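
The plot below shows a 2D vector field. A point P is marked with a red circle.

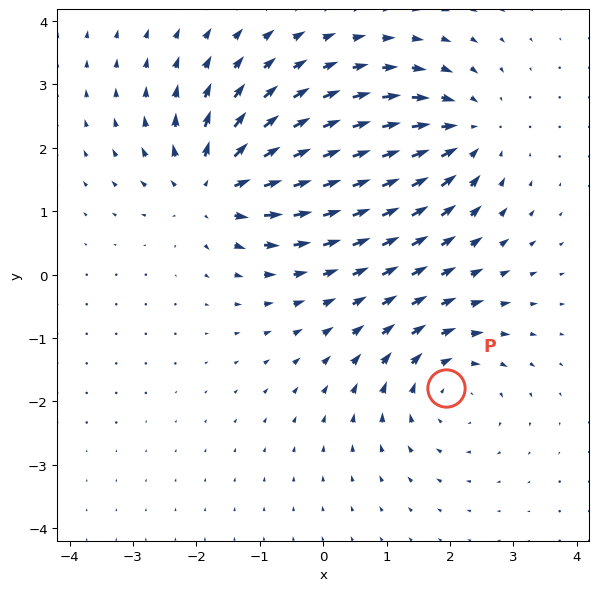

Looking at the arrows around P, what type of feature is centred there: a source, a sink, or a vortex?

At P (1.9, -1.8) the arrows circulate clockwise. Divergence ≈0, curl about -4 — near-zero divergence with nonzero curl is a vortex.

vortex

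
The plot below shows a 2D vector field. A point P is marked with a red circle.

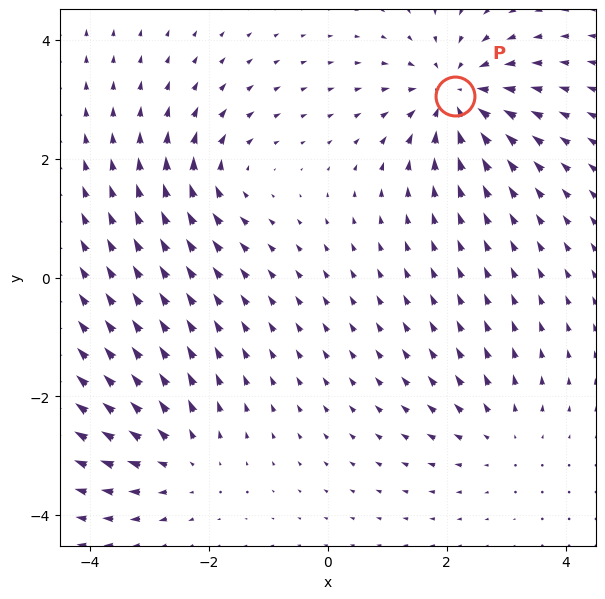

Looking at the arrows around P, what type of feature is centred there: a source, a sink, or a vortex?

sink

At P (2.1, 3.1) the arrows converge inward. Divergence about -6, curl ≈0 — negative divergence with near-zero curl is a sink.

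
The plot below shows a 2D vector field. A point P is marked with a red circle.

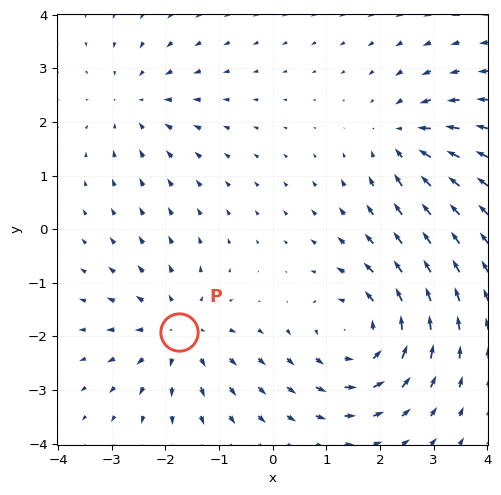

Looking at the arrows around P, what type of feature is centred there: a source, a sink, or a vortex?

source

At P (-1.7, -1.9) the arrows spread outward. Divergence about +3, curl ≈0 — positive divergence with near-zero curl is a source.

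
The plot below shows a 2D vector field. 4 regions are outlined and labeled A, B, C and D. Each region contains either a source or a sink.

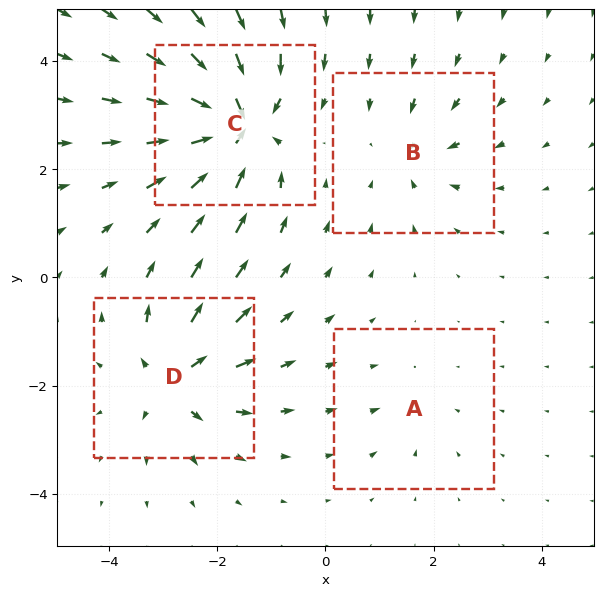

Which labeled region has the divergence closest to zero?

A

Divergence at each region's feature centre — A: about -2, B: about -4, C: about -9, D: about +6. Region A is closest to zero.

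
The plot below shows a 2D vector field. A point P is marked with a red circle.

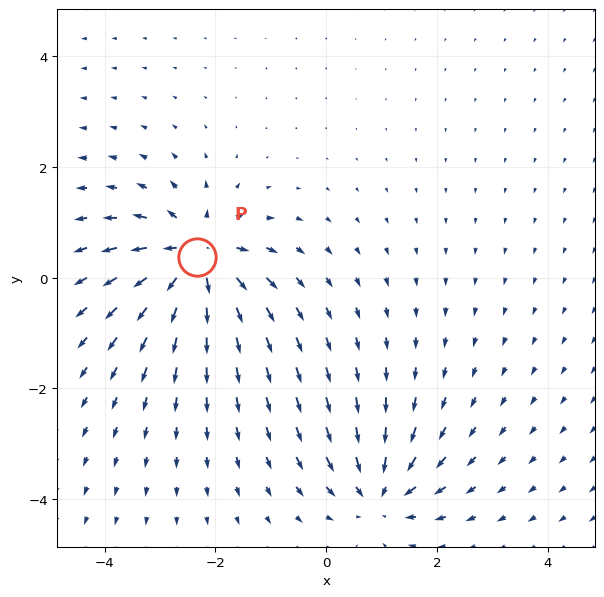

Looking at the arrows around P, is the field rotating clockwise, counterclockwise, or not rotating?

not rotating

Near P at (-2.3, 0.4) the arrows show no circulation. The curl there is ≈0.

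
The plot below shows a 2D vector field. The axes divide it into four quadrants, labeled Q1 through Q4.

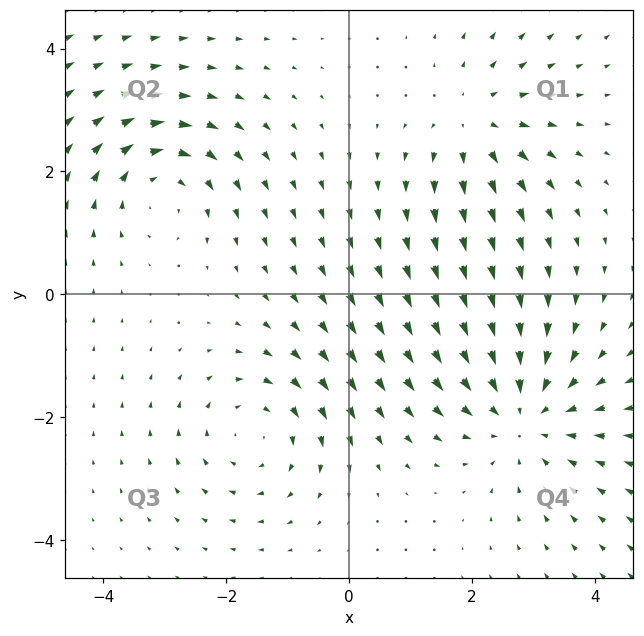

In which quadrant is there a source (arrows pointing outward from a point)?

Q1

The source sits at approximately (2.0, 2.8), which lies in quadrant Q1. The divergence there is about +3, positive as expected for a source.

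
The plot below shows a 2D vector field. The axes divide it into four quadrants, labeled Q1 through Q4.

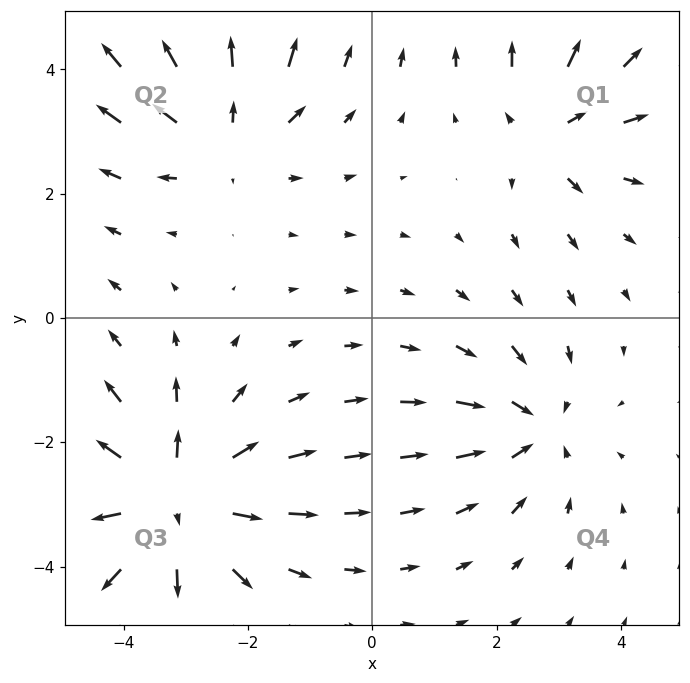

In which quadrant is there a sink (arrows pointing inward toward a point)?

The sink sits at approximately (2.6, -1.8), which lies in quadrant Q4. The divergence there is about -3, negative as expected for a sink.

Q4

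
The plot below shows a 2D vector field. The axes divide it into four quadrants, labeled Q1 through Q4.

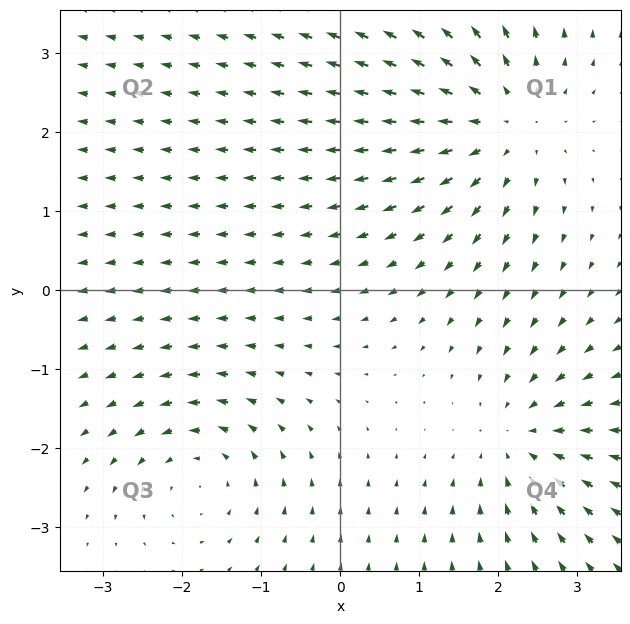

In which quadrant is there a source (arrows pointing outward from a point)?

The source sits at approximately (2.0, 2.1), which lies in quadrant Q1. The divergence there is about +4, positive as expected for a source.

Q1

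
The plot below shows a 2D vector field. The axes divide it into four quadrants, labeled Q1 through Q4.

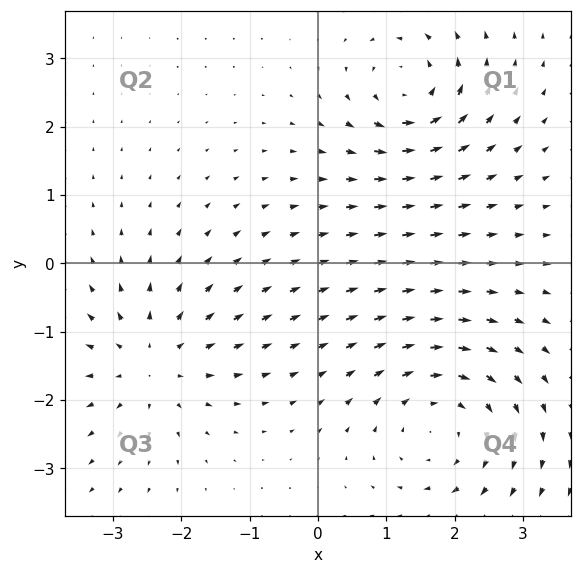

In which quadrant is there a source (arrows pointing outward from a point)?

The source sits at approximately (-2.4, -1.4), which lies in quadrant Q3. The divergence there is about +3, positive as expected for a source.

Q3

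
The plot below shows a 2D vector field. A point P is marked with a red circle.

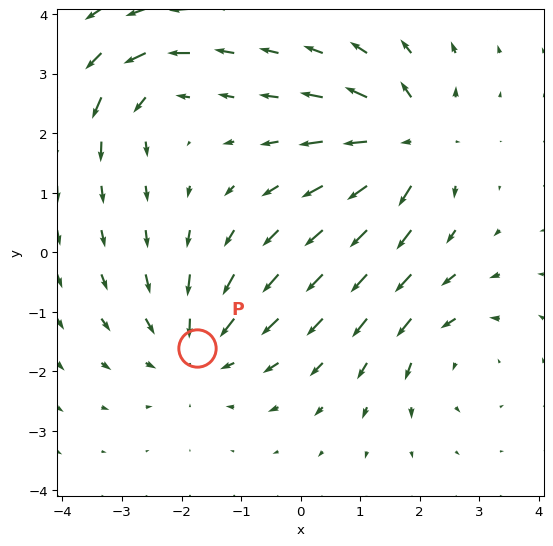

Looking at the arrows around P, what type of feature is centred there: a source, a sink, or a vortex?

sink

At P (-1.7, -1.6) the arrows converge inward. Divergence about -4, curl ≈0 — negative divergence with near-zero curl is a sink.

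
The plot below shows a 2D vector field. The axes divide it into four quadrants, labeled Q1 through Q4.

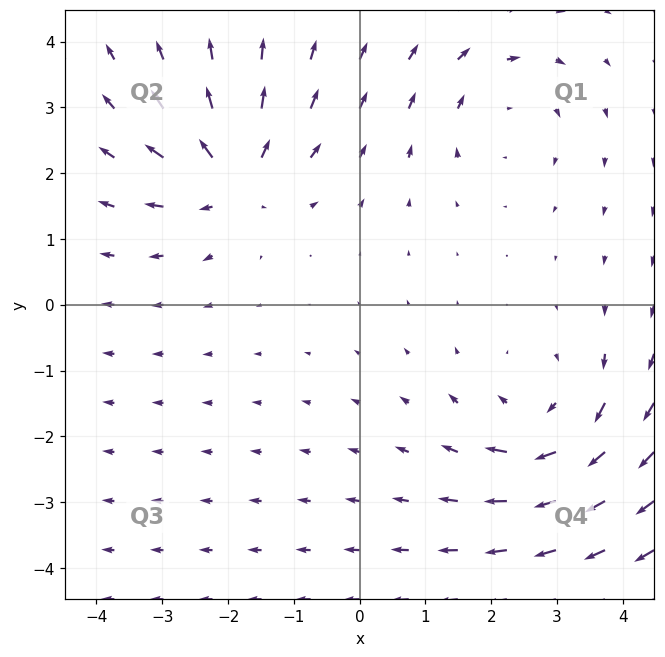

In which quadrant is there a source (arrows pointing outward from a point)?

The source sits at approximately (-1.9, 1.9), which lies in quadrant Q2. The divergence there is about +5, positive as expected for a source.

Q2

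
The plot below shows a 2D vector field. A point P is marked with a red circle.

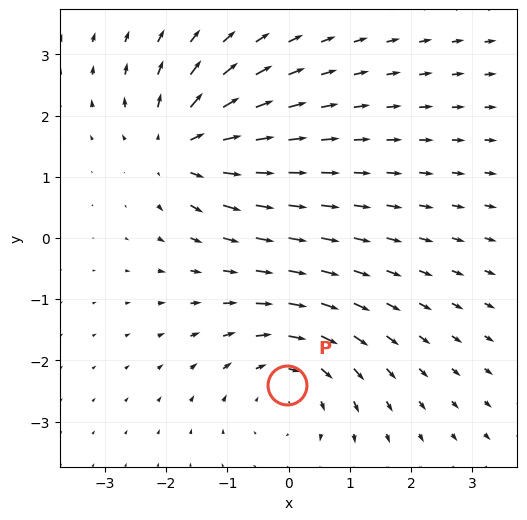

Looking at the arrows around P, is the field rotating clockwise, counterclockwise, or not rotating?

clockwise

Near P at (-0.0, -2.4) the arrows circulate clockwise. The curl (z-component) there is about -3; negative curl means clockwise rotation.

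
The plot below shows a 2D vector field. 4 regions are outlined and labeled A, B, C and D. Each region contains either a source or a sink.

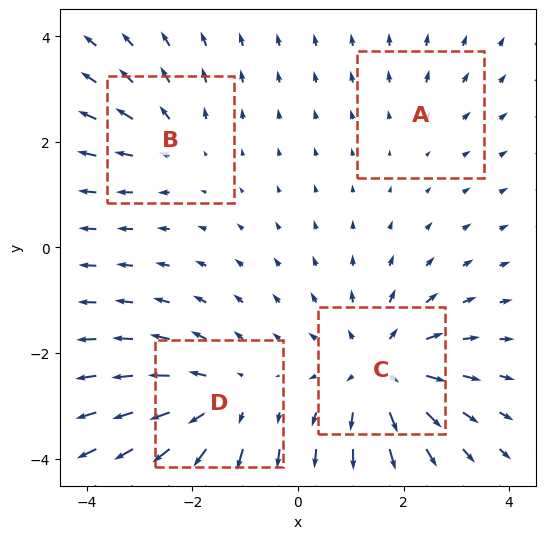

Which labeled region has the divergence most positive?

C

Divergence at each region's feature centre — A: about +2, B: about +3, C: about +6, D: about +5. Region C is most positive.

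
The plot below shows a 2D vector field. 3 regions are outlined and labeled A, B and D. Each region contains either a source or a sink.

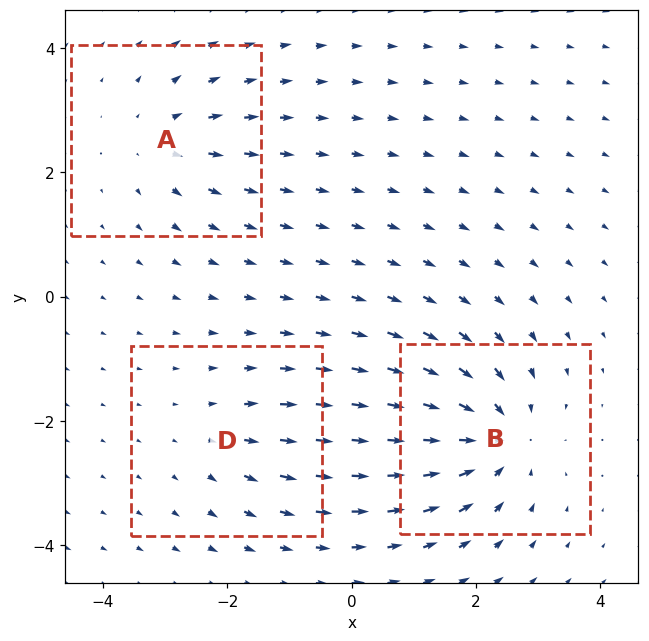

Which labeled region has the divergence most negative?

Divergence at each region's feature centre — A: about +3, B: about -5, D: about +2. Region B is most negative.

B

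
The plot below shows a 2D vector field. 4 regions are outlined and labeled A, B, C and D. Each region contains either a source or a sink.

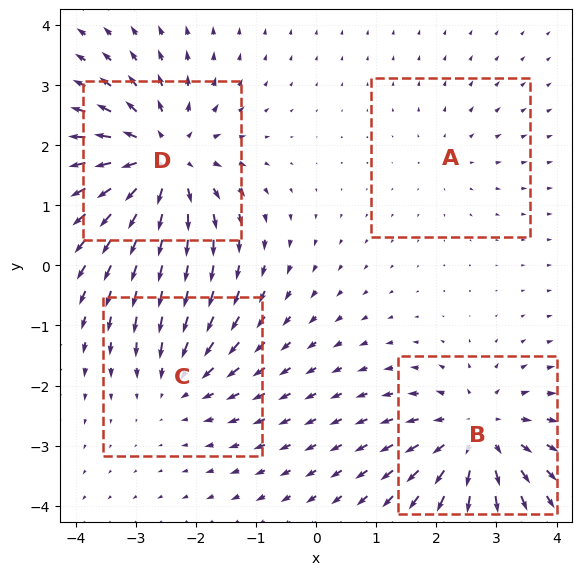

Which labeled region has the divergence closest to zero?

Divergence at each region's feature centre — A: about +2, B: about +5, C: about -3, D: about +7. Region A is closest to zero.

A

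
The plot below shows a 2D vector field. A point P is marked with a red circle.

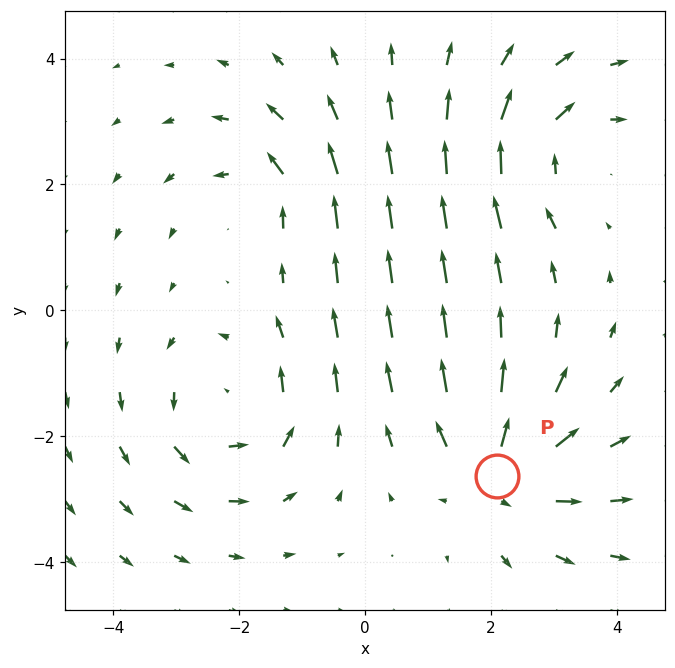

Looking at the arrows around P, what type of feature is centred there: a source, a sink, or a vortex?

At P (2.1, -2.6) the arrows spread outward. Divergence about +5, curl ≈0 — positive divergence with near-zero curl is a source.

source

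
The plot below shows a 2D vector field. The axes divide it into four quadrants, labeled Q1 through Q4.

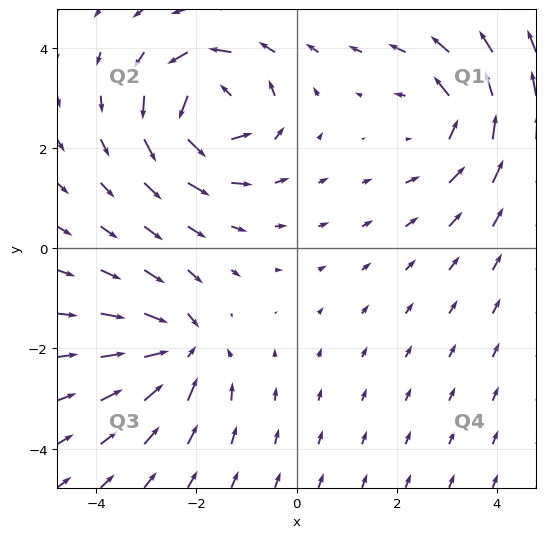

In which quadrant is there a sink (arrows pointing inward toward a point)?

The sink sits at approximately (-2.3, -2.0), which lies in quadrant Q3. The divergence there is about -4, negative as expected for a sink.

Q3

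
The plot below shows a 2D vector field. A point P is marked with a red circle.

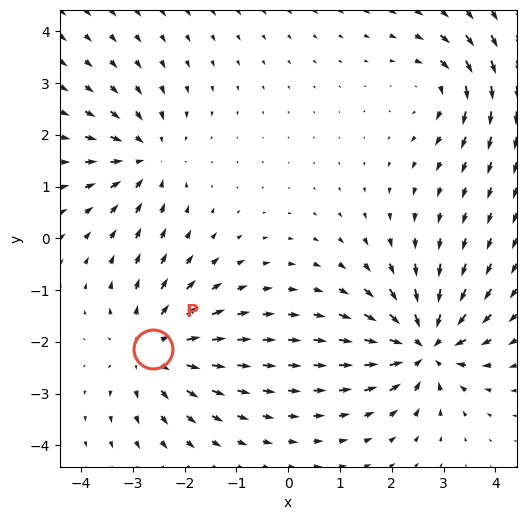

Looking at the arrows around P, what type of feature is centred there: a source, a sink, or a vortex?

At P (-2.6, -2.1) the arrows spread outward. Divergence about +4, curl ≈0 — positive divergence with near-zero curl is a source.

source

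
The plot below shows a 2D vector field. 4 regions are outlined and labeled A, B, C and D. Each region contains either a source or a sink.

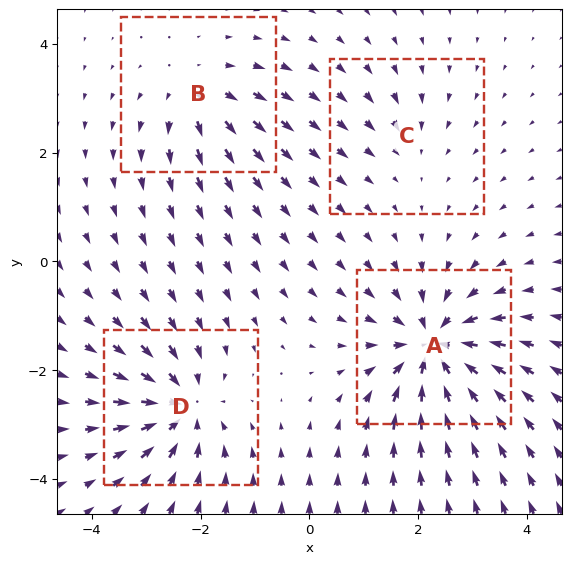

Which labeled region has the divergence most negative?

A

Divergence at each region's feature centre — A: about -8, B: about +4, C: about -2, D: about -6. Region A is most negative.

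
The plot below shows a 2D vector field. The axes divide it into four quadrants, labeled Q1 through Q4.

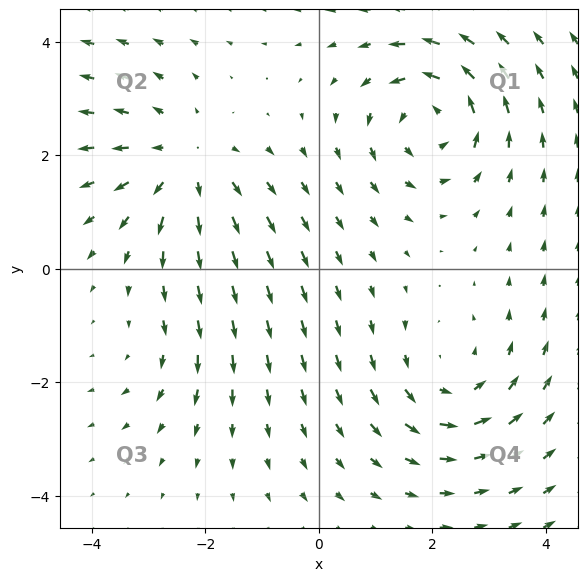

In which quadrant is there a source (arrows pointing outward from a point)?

The source sits at approximately (-2.4, 1.9), which lies in quadrant Q2. The divergence there is about +4, positive as expected for a source.

Q2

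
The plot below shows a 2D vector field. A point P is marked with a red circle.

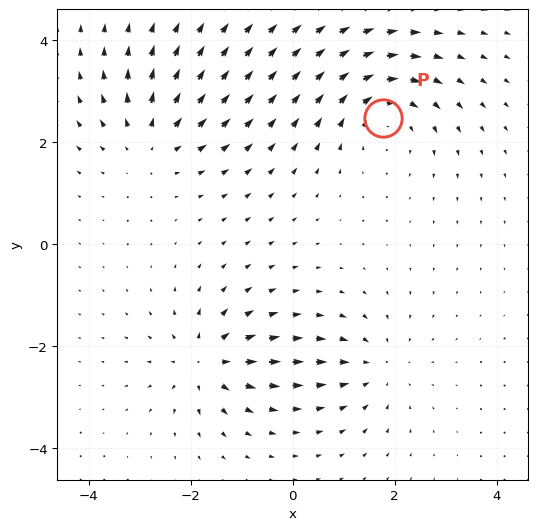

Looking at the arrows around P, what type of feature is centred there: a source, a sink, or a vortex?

vortex

At P (1.8, 2.5) the arrows circulate clockwise. Divergence ≈0, curl about -4 — near-zero divergence with nonzero curl is a vortex.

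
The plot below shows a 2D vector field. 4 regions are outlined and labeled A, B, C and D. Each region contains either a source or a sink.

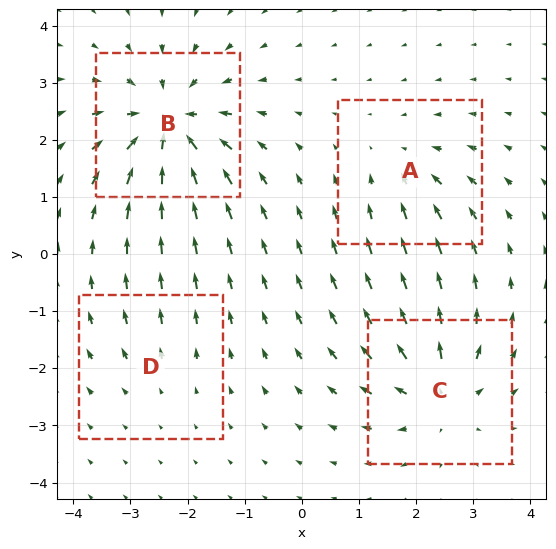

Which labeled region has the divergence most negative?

B

Divergence at each region's feature centre — A: about -3, B: about -8, C: about +6, D: about +2. Region B is most negative.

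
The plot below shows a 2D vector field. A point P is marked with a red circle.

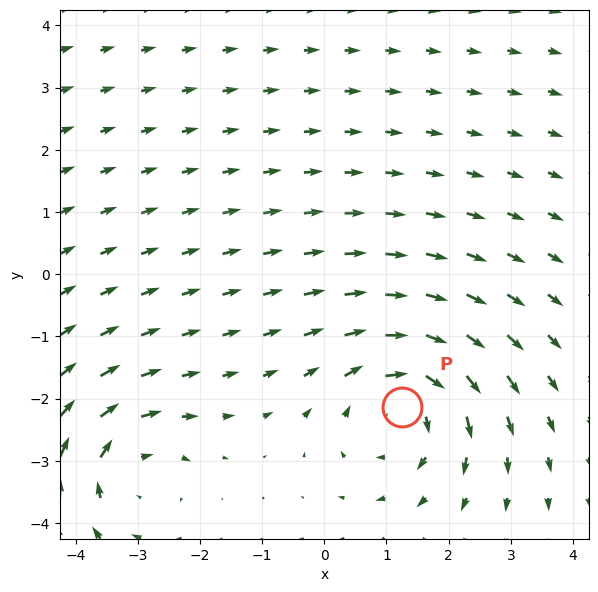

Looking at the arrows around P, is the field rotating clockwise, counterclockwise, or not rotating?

Near P at (1.3, -2.1) the arrows circulate clockwise. The curl (z-component) there is about -4; negative curl means clockwise rotation.

clockwise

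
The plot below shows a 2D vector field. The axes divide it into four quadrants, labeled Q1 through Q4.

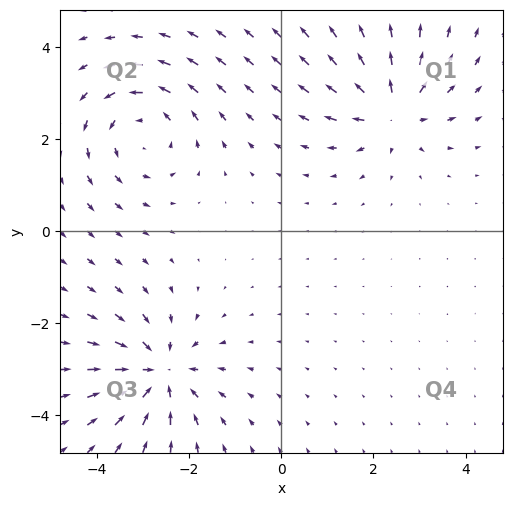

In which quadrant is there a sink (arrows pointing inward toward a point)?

Q3

The sink sits at approximately (-2.6, -3.1), which lies in quadrant Q3. The divergence there is about -5, negative as expected for a sink.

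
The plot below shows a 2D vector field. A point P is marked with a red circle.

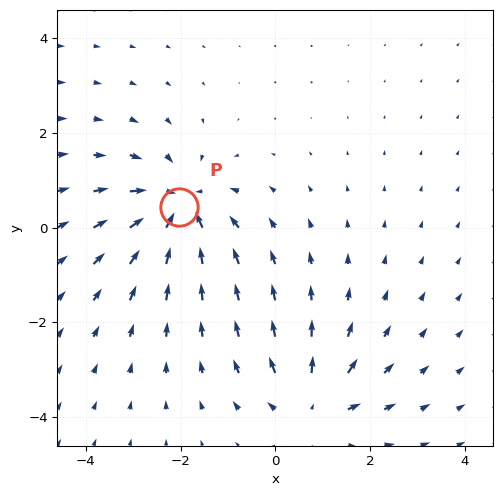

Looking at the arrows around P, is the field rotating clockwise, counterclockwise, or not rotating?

not rotating

Near P at (-2.0, 0.4) the arrows show no circulation. The curl there is ≈0.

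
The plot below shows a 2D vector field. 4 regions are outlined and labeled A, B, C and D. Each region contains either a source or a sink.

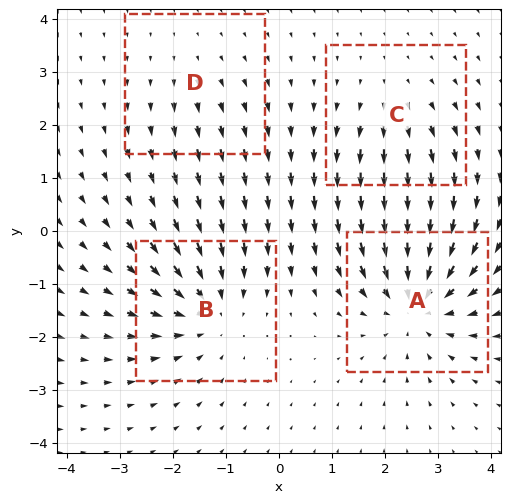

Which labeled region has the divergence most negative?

Divergence at each region's feature centre — A: about -6, B: about -5, C: about +3, D: about +2. Region A is most negative.

A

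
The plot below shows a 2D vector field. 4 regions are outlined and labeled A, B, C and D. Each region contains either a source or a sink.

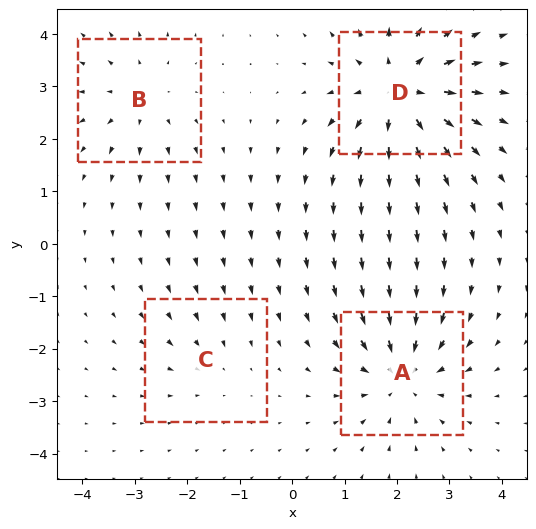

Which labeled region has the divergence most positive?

Divergence at each region's feature centre — A: about -5, B: about +3, C: about -2, D: about +6. Region D is most positive.

D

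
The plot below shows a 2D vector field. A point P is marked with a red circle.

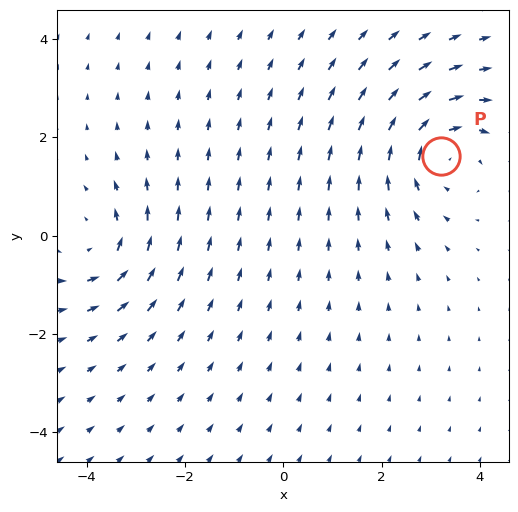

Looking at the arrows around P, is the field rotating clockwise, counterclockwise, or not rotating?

clockwise

Near P at (3.2, 1.6) the arrows circulate clockwise. The curl (z-component) there is about -4; negative curl means clockwise rotation.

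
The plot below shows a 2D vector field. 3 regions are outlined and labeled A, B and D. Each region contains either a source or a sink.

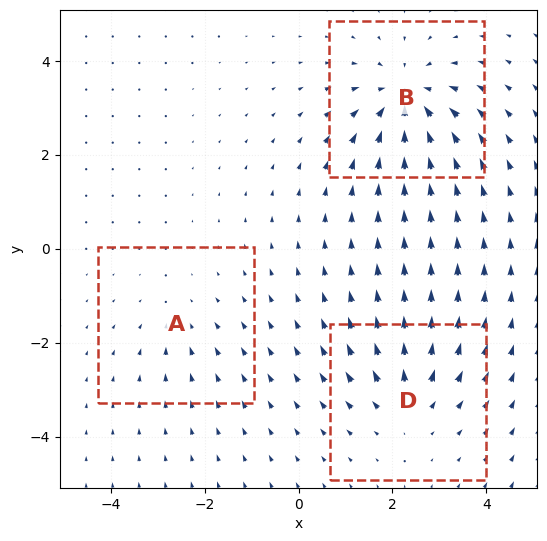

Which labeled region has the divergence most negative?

B

Divergence at each region's feature centre — A: about -2, B: about -5, D: about +3. Region B is most negative.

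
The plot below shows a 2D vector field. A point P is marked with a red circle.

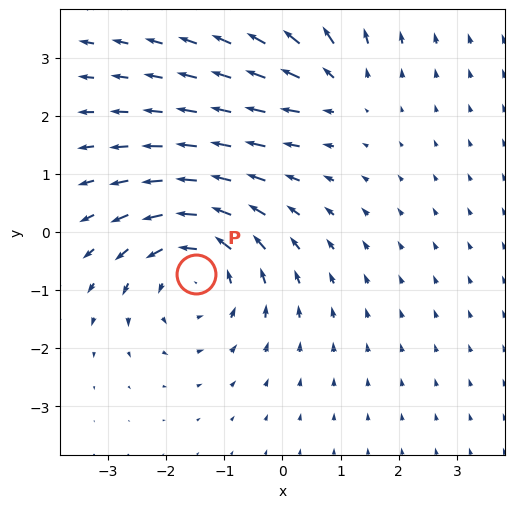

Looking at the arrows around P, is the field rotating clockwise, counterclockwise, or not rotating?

Near P at (-1.5, -0.7) the arrows circulate counterclockwise. The curl (z-component) there is about +4; positive curl means counterclockwise rotation.

counterclockwise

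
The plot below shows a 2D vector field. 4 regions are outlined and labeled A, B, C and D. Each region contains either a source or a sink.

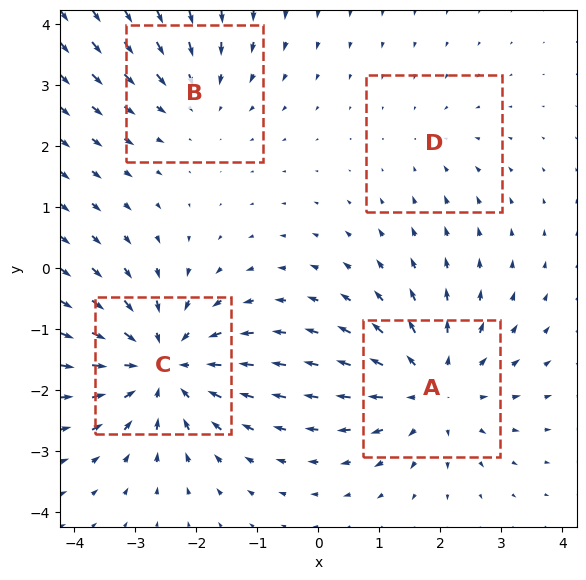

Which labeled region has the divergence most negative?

C

Divergence at each region's feature centre — A: about +5, B: about -3, C: about -6, D: about -2. Region C is most negative.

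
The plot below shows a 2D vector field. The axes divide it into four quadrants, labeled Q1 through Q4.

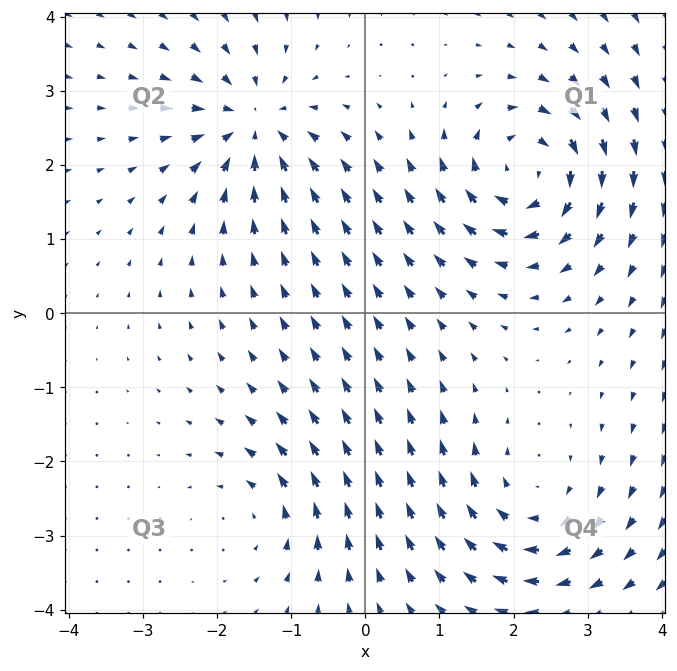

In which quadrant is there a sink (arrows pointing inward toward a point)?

Q2

The sink sits at approximately (-1.5, 2.5), which lies in quadrant Q2. The divergence there is about -6, negative as expected for a sink.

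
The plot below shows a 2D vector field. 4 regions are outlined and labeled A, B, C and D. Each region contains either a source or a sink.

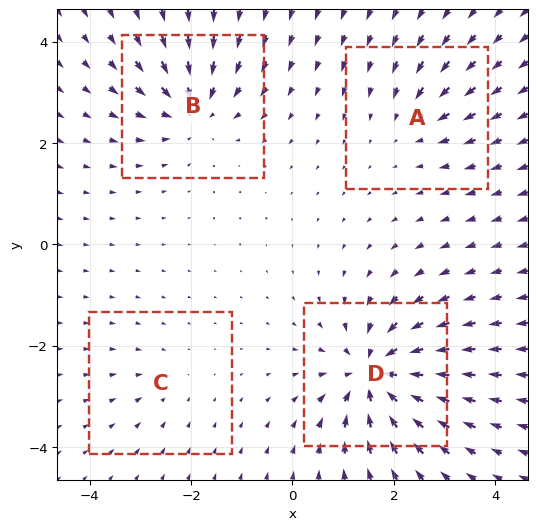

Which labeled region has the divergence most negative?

D

Divergence at each region's feature centre — A: about -4, B: about -6, C: about -2, D: about -9. Region D is most negative.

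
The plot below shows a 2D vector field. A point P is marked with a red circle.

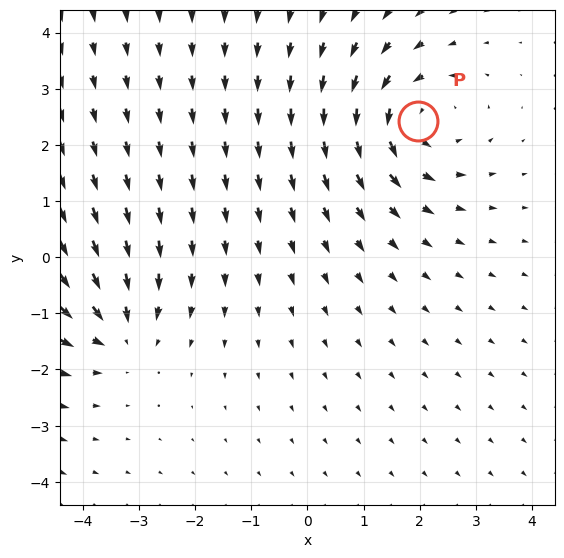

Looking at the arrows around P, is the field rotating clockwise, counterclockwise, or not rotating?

counterclockwise

Near P at (2.0, 2.4) the arrows circulate counterclockwise. The curl (z-component) there is about +4; positive curl means counterclockwise rotation.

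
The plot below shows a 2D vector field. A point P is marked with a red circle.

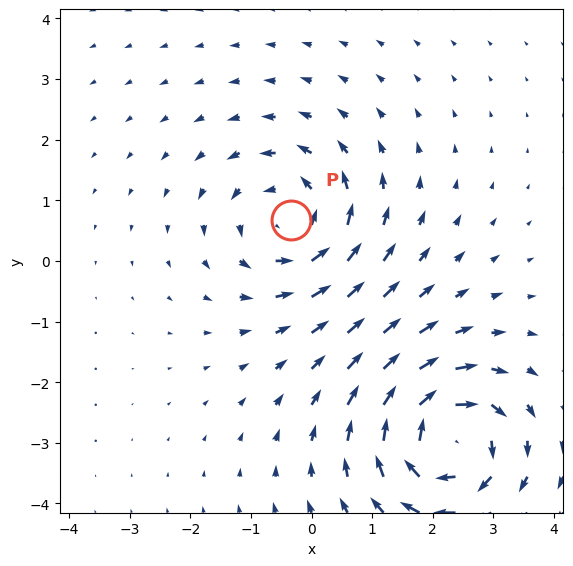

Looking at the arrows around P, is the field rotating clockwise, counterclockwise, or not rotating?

counterclockwise

Near P at (-0.3, 0.7) the arrows circulate counterclockwise. The curl (z-component) there is about +3; positive curl means counterclockwise rotation.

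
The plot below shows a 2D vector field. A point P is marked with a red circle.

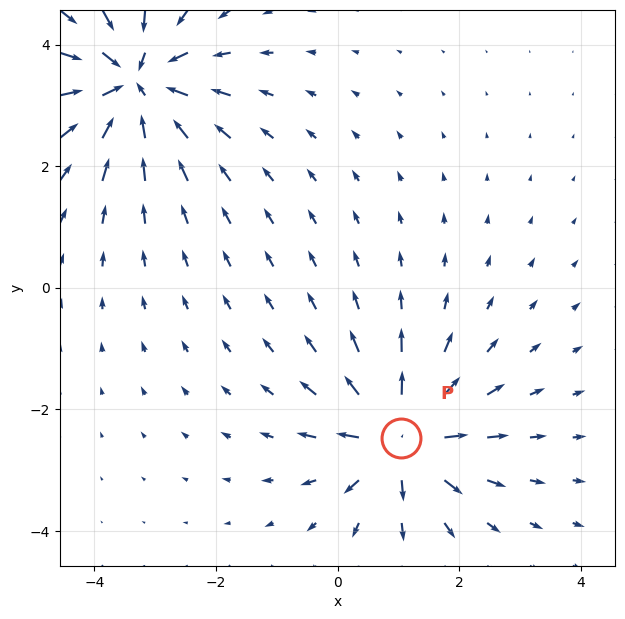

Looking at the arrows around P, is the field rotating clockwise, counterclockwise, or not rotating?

Near P at (1.0, -2.5) the arrows show no circulation. The curl there is ≈0.

not rotating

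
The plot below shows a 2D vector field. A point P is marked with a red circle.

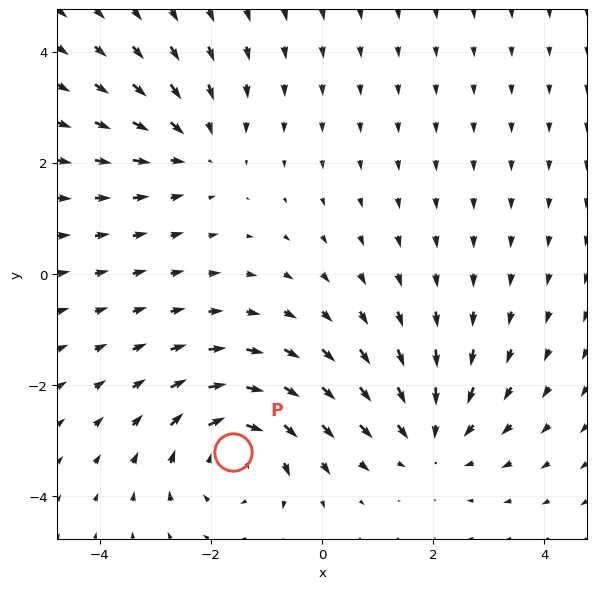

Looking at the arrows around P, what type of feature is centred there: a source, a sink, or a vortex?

At P (-1.6, -3.2) the arrows circulate clockwise. Divergence ≈0, curl about -5 — near-zero divergence with nonzero curl is a vortex.

vortex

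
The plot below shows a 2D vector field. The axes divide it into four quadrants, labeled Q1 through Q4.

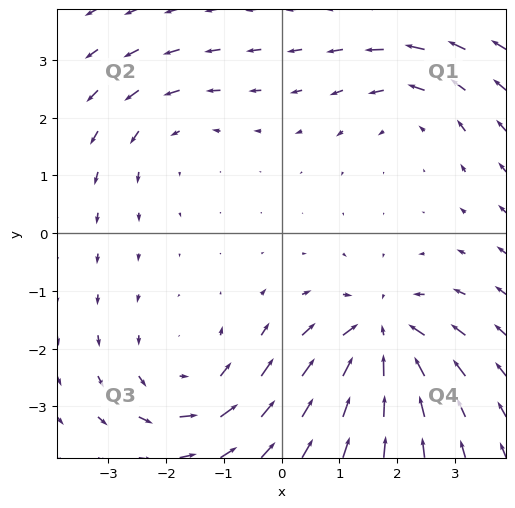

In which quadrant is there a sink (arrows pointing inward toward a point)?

The sink sits at approximately (1.7, -1.8), which lies in quadrant Q4. The divergence there is about -6, negative as expected for a sink.

Q4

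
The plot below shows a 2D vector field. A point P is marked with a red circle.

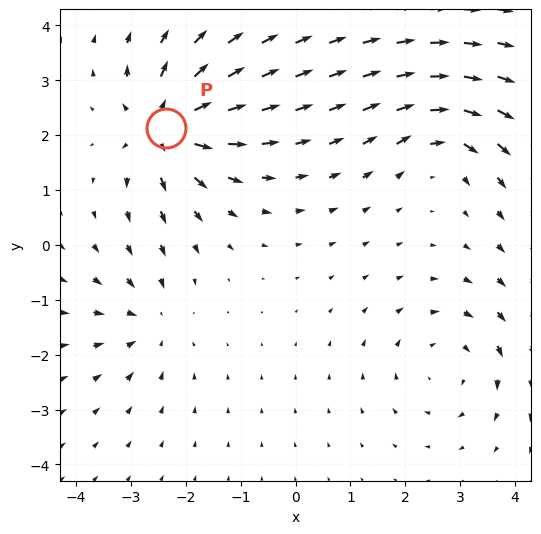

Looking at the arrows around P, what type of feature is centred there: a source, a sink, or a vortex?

At P (-2.4, 2.1) the arrows spread outward. Divergence about +7, curl ≈0 — positive divergence with near-zero curl is a source.

source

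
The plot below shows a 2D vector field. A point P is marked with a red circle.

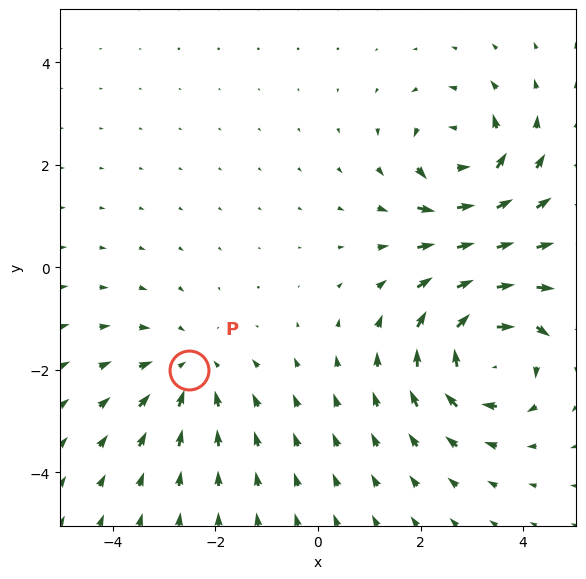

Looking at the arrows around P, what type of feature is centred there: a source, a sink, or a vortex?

At P (-2.5, -2.0) the arrows converge inward. Divergence about -3, curl ≈0 — negative divergence with near-zero curl is a sink.

sink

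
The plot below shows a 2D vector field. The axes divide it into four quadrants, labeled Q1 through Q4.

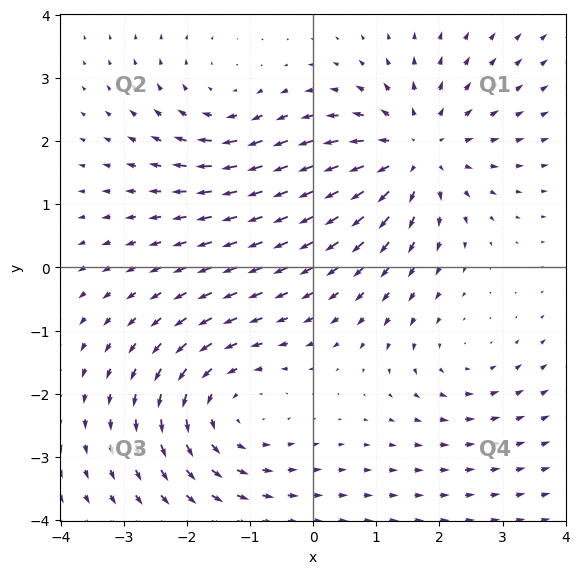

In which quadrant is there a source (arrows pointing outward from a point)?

The source sits at approximately (1.6, 1.8), which lies in quadrant Q1. The divergence there is about +5, positive as expected for a source.

Q1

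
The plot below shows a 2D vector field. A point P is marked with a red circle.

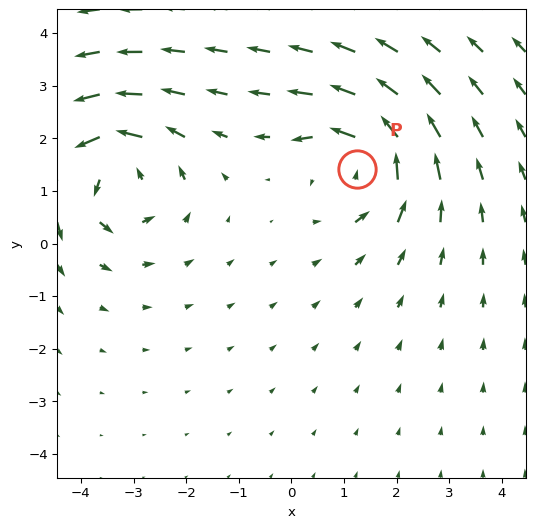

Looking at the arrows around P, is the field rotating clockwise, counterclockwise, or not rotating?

counterclockwise

Near P at (1.2, 1.4) the arrows circulate counterclockwise. The curl (z-component) there is about +4; positive curl means counterclockwise rotation.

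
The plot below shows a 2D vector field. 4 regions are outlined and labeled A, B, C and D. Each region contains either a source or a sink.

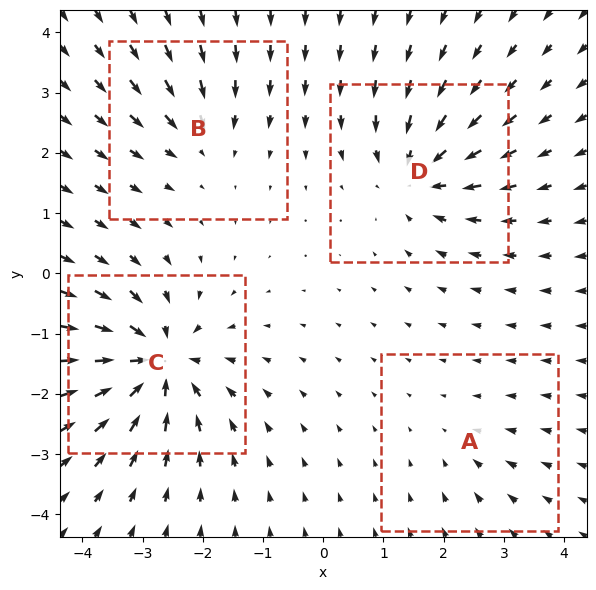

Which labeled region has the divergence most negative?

Divergence at each region's feature centre — A: about -2, B: about -4, C: about -9, D: about -6. Region C is most negative.

C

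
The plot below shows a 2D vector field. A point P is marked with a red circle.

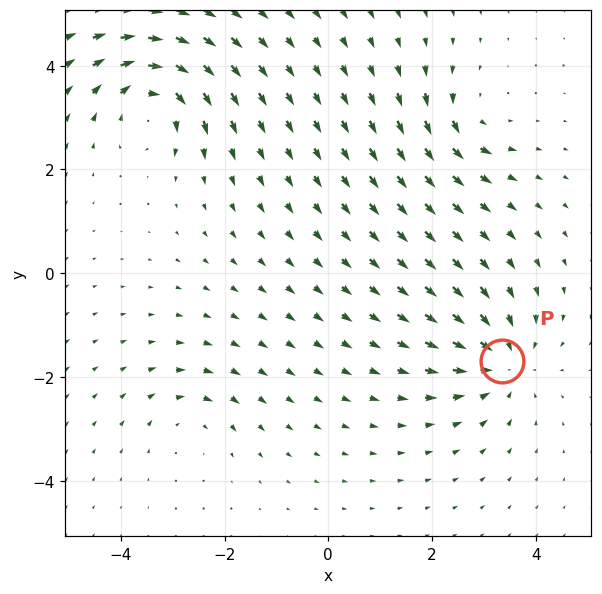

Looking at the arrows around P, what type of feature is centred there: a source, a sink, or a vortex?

At P (3.4, -1.7) the arrows converge inward. Divergence about -5, curl ≈0 — negative divergence with near-zero curl is a sink.

sink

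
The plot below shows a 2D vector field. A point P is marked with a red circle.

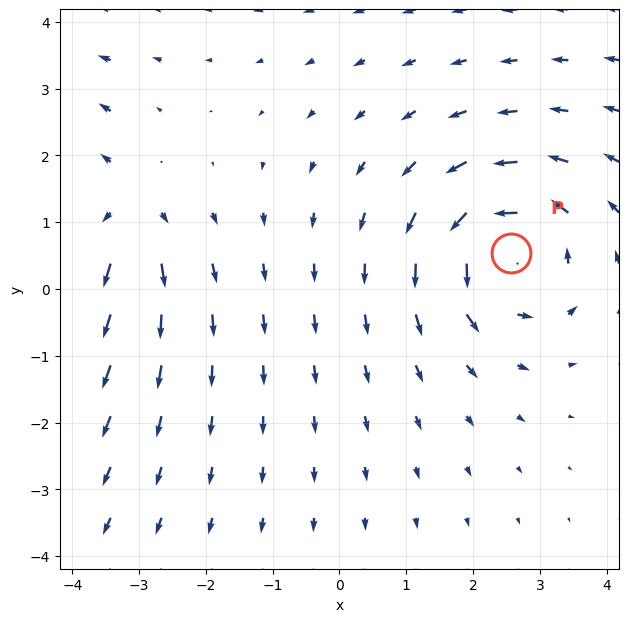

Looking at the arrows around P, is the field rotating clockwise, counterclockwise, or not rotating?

Near P at (2.6, 0.5) the arrows circulate counterclockwise. The curl (z-component) there is about +3; positive curl means counterclockwise rotation.

counterclockwise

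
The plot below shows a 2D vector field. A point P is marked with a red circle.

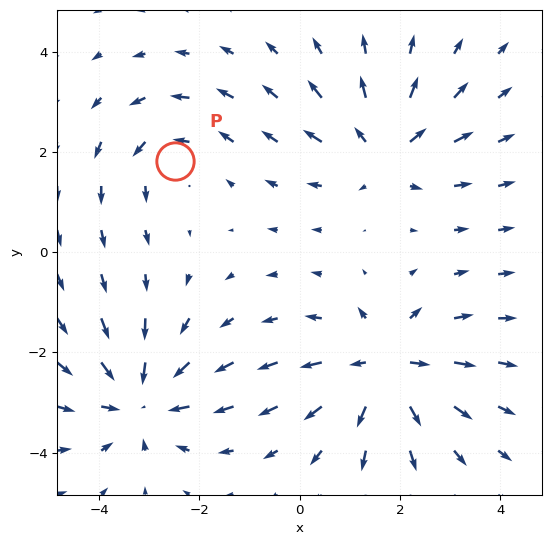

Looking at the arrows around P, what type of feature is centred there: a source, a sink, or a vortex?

vortex

At P (-2.5, 1.8) the arrows circulate counterclockwise. Divergence ≈0, curl about +3 — near-zero divergence with nonzero curl is a vortex.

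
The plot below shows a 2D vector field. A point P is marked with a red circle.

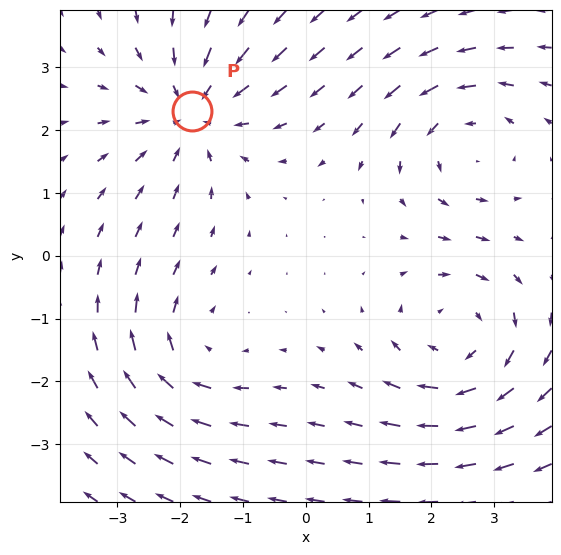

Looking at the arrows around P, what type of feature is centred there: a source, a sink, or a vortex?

sink

At P (-1.8, 2.3) the arrows converge inward. Divergence about -4, curl ≈0 — negative divergence with near-zero curl is a sink.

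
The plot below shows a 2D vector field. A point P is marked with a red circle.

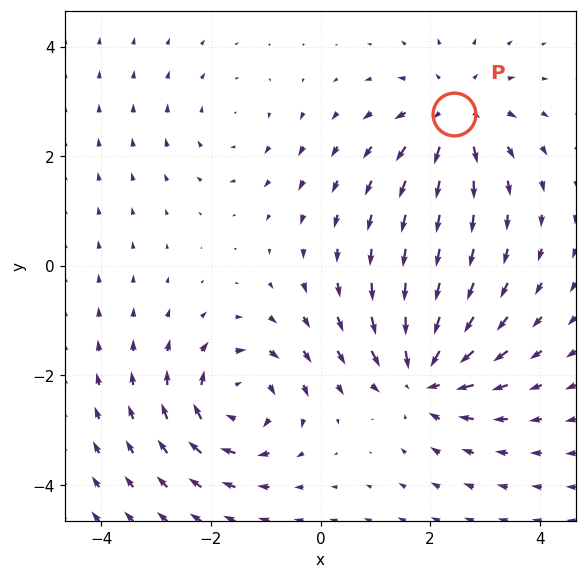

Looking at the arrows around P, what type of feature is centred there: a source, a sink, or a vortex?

source

At P (2.4, 2.8) the arrows spread outward. Divergence about +4, curl ≈0 — positive divergence with near-zero curl is a source.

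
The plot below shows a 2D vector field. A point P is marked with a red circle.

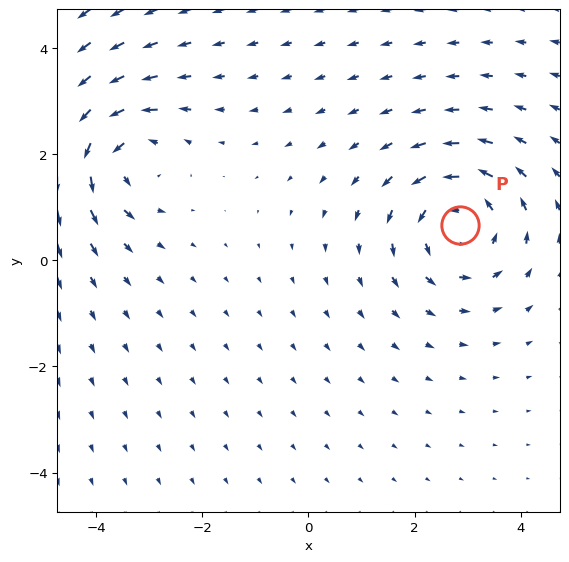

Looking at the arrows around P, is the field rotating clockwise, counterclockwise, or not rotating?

Near P at (2.9, 0.7) the arrows circulate counterclockwise. The curl (z-component) there is about +3; positive curl means counterclockwise rotation.

counterclockwise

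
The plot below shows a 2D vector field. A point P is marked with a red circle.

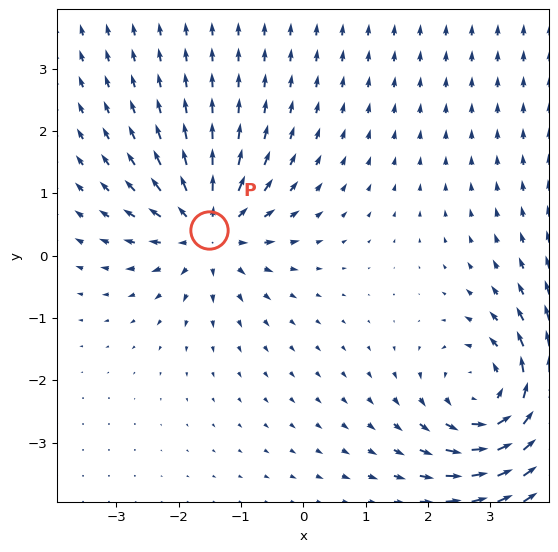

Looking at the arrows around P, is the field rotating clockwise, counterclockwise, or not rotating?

Near P at (-1.5, 0.4) the arrows show no circulation. The curl there is ≈0.

not rotating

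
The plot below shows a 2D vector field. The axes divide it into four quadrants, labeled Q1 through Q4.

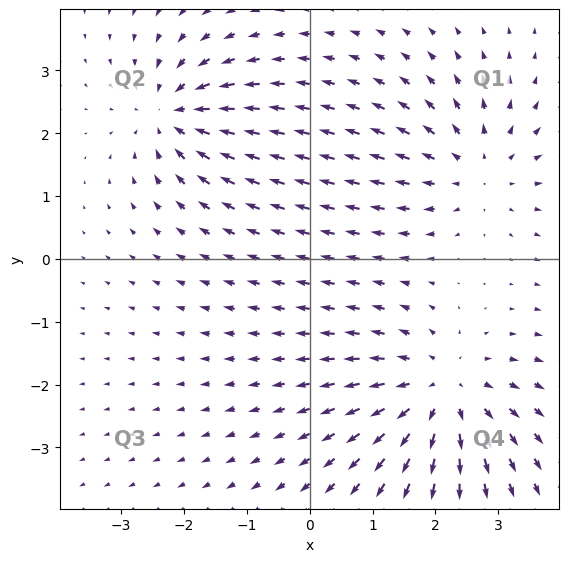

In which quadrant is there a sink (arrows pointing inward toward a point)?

Q2

The sink sits at approximately (-2.2, 2.3), which lies in quadrant Q2. The divergence there is about -5, negative as expected for a sink.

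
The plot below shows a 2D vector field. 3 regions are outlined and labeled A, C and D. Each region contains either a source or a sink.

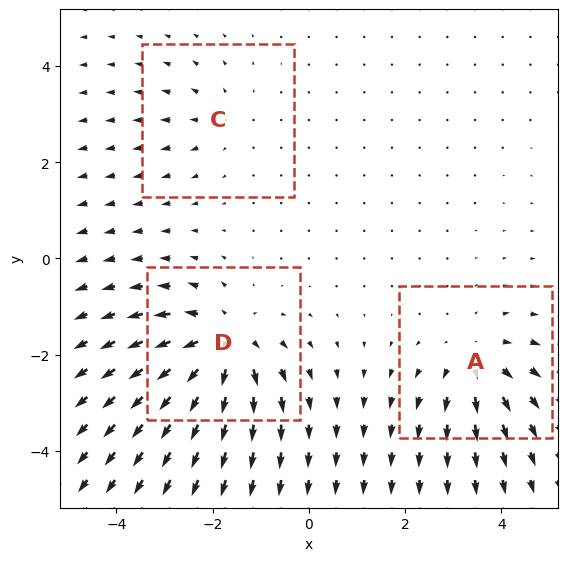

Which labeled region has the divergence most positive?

Divergence at each region's feature centre — A: about +3, C: about +2, D: about +5. Region D is most positive.

D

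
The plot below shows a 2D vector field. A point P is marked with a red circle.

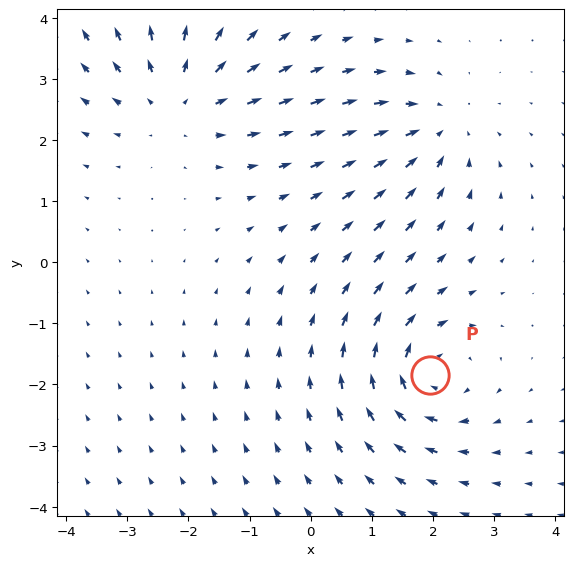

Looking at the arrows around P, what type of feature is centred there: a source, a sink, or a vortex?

vortex

At P (2.0, -1.8) the arrows circulate clockwise. Divergence ≈0, curl about -4 — near-zero divergence with nonzero curl is a vortex.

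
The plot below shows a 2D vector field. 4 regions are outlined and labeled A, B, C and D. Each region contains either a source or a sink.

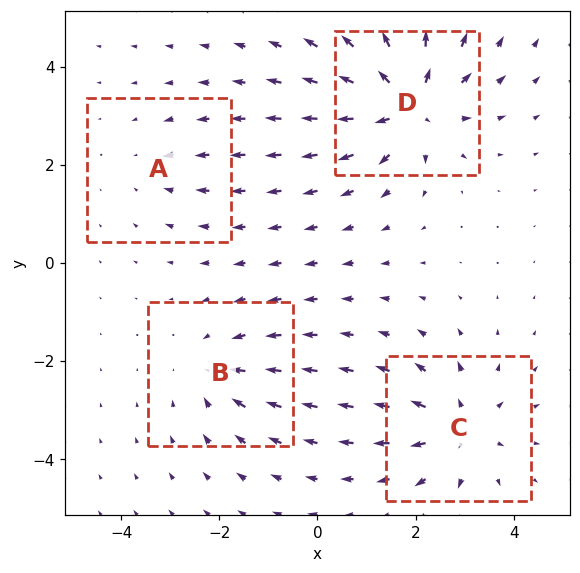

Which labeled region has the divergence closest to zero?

Divergence at each region's feature centre — A: about -2, B: about -4, C: about +5, D: about +7. Region A is closest to zero.

A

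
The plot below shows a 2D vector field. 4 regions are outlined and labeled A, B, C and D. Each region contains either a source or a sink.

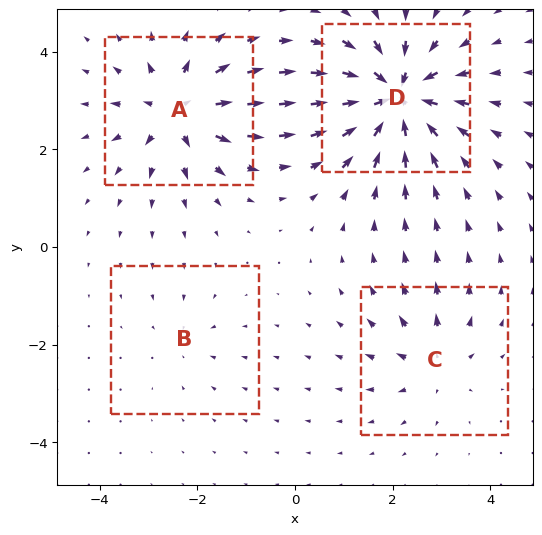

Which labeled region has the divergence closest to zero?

B

Divergence at each region's feature centre — A: about +6, B: about -2, C: about +4, D: about -9. Region B is closest to zero.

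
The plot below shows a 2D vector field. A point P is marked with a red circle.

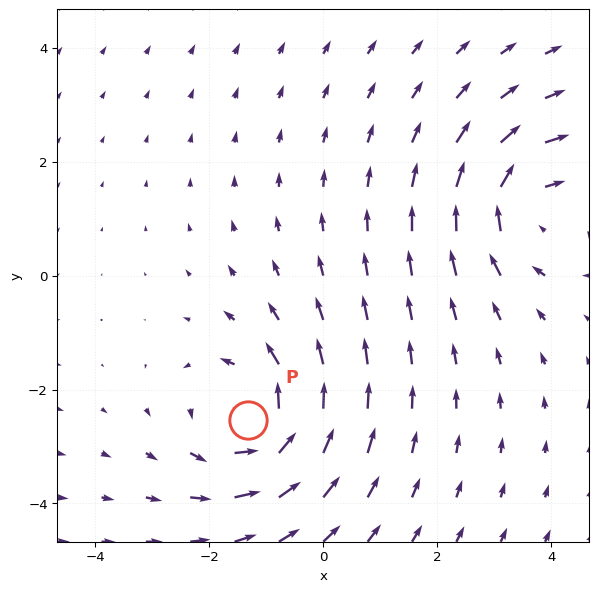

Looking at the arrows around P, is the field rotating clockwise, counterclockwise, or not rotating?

Near P at (-1.3, -2.5) the arrows circulate counterclockwise. The curl (z-component) there is about +3; positive curl means counterclockwise rotation.

counterclockwise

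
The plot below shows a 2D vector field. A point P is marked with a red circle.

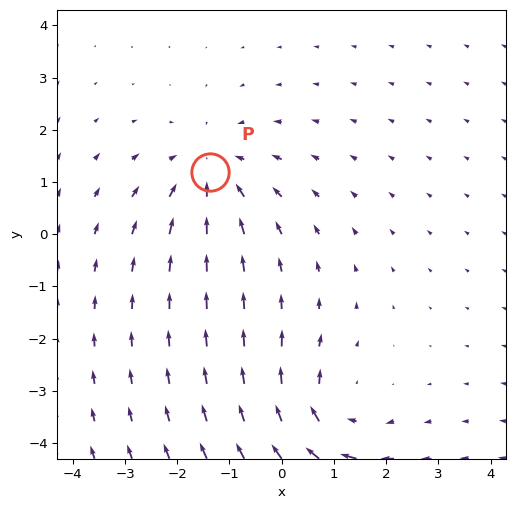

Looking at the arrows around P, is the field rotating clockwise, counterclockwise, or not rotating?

Near P at (-1.4, 1.2) the arrows show no circulation. The curl there is ≈0.

not rotating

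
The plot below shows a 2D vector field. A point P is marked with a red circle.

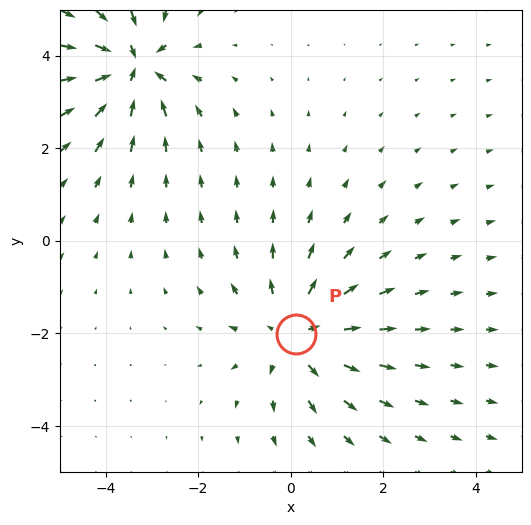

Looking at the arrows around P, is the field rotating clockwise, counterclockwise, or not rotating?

not rotating

Near P at (0.1, -2.0) the arrows show no circulation. The curl there is ≈0.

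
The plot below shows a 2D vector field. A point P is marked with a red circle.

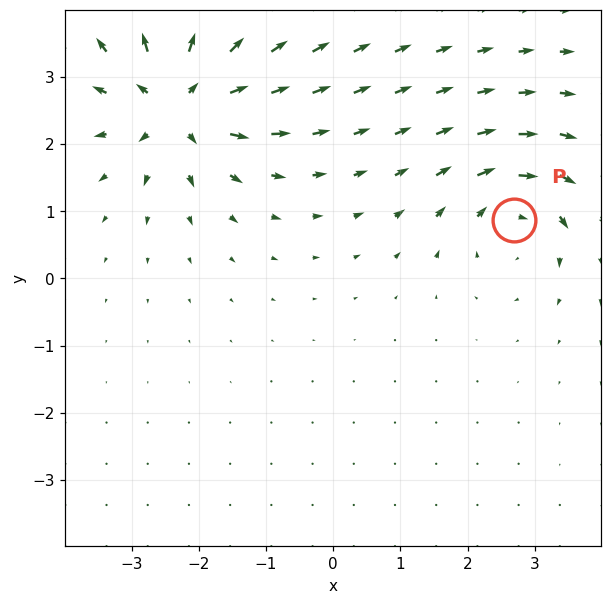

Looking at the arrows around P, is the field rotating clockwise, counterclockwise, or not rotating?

Near P at (2.7, 0.9) the arrows circulate clockwise. The curl (z-component) there is about -4; negative curl means clockwise rotation.

clockwise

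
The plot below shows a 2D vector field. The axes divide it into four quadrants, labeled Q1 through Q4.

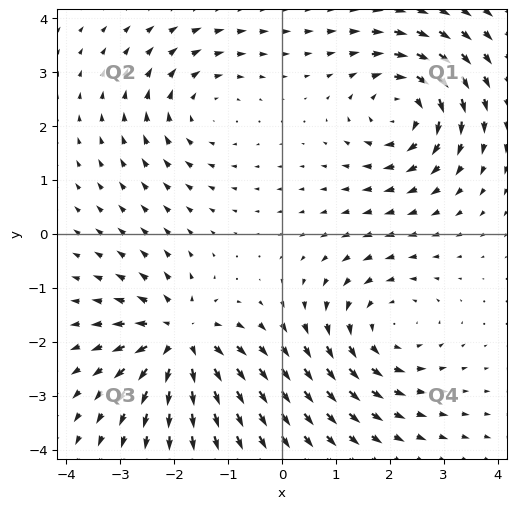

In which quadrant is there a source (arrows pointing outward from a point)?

Q3

The source sits at approximately (-1.9, -1.9), which lies in quadrant Q3. The divergence there is about +6, positive as expected for a source.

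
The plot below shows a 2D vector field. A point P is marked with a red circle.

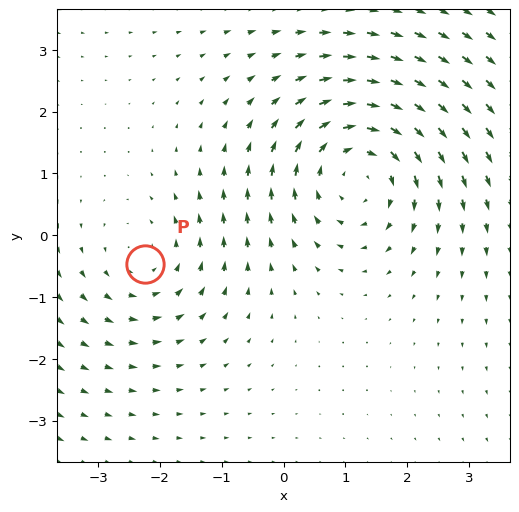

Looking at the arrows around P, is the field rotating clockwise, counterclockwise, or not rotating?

counterclockwise

Near P at (-2.2, -0.5) the arrows circulate counterclockwise. The curl (z-component) there is about +2; positive curl means counterclockwise rotation.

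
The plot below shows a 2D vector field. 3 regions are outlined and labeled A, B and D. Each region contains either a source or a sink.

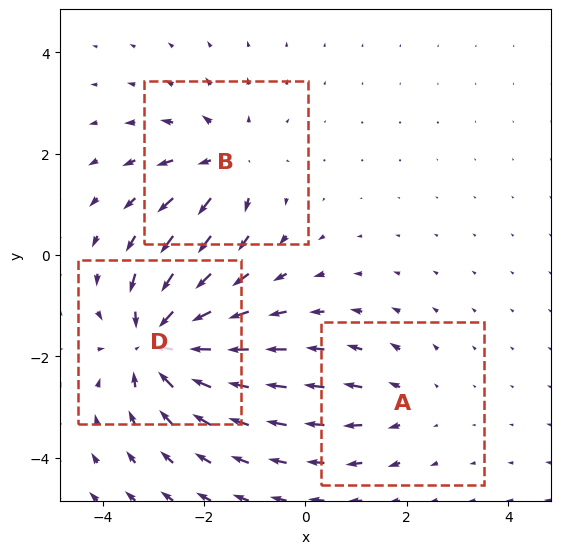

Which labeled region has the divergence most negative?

D

Divergence at each region's feature centre — A: about +2, B: about +3, D: about -6. Region D is most negative.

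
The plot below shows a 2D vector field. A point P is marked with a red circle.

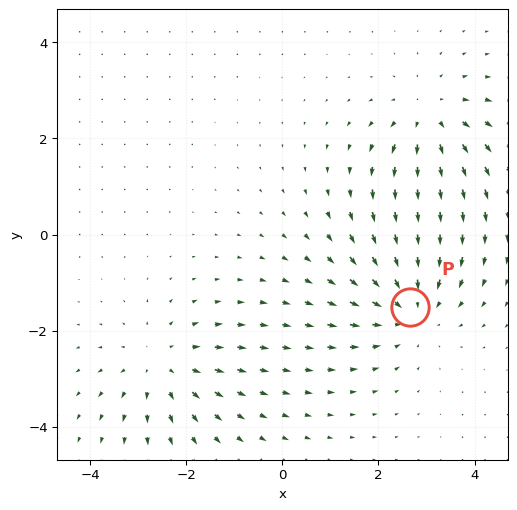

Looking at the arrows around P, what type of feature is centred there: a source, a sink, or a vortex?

sink

At P (2.7, -1.5) the arrows converge inward. Divergence about -4, curl ≈0 — negative divergence with near-zero curl is a sink.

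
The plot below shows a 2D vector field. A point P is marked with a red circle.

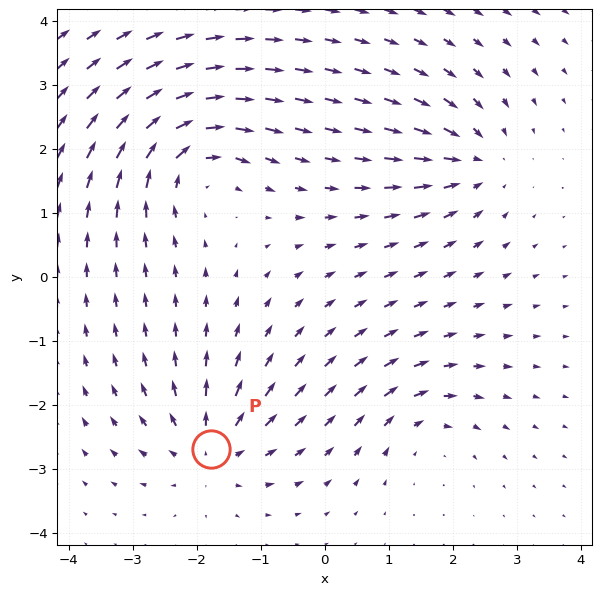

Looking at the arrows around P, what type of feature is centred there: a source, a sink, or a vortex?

source

At P (-1.8, -2.7) the arrows spread outward. Divergence about +5, curl ≈0 — positive divergence with near-zero curl is a source.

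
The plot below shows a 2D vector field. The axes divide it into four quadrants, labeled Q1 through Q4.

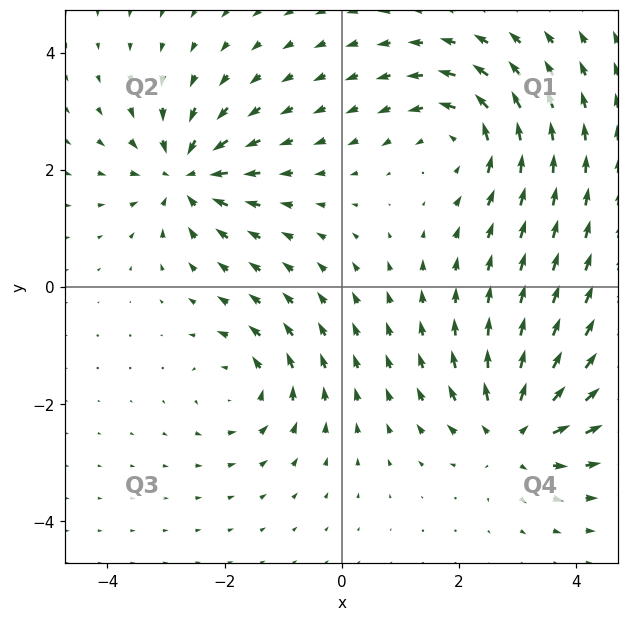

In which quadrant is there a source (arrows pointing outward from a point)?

The source sits at approximately (2.9, -2.5), which lies in quadrant Q4. The divergence there is about +6, positive as expected for a source.

Q4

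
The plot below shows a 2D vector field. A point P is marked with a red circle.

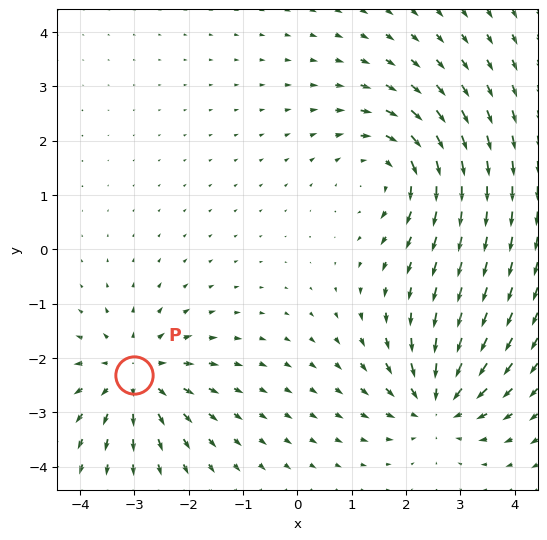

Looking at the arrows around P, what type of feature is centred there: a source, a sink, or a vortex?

At P (-3.0, -2.3) the arrows spread outward. Divergence about +5, curl ≈0 — positive divergence with near-zero curl is a source.

source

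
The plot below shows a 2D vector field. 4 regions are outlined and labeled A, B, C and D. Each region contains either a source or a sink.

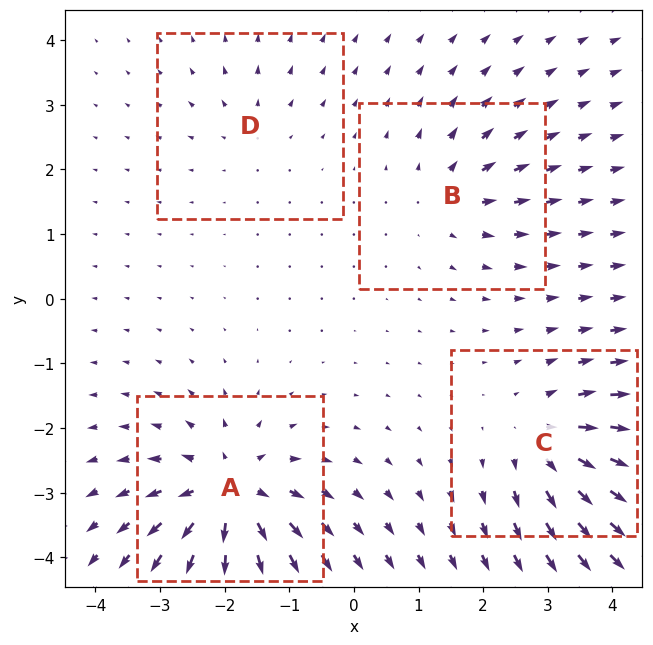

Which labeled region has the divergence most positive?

A

Divergence at each region's feature centre — A: about +8, B: about +4, C: about +6, D: about +3. Region A is most positive.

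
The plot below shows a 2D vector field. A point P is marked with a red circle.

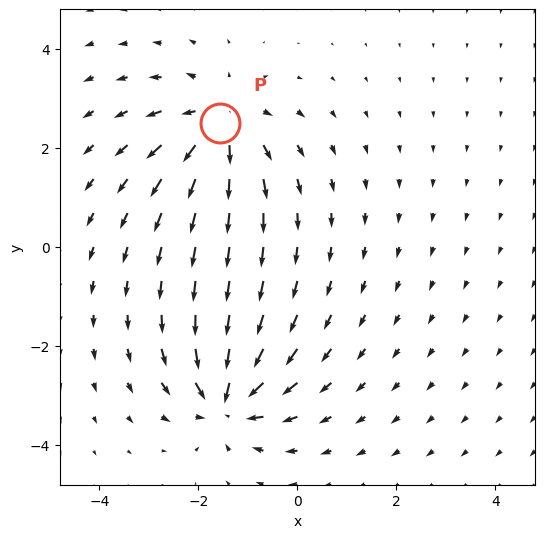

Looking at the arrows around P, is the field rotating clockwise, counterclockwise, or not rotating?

not rotating

Near P at (-1.6, 2.5) the arrows show no circulation. The curl there is ≈0.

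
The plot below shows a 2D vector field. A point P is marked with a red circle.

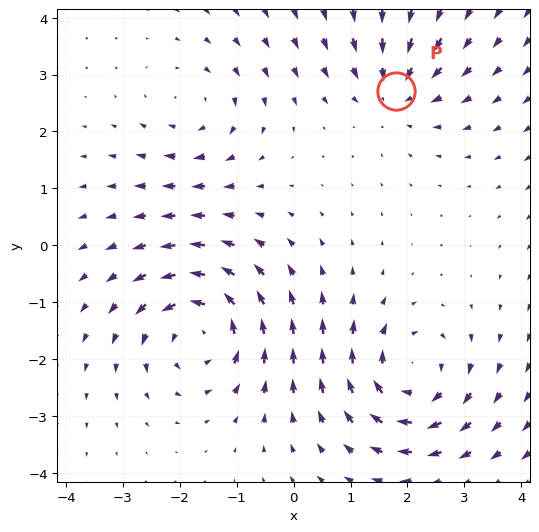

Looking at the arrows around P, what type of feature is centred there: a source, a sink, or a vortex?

At P (1.8, 2.7) the arrows converge inward. Divergence about -3, curl ≈0 — negative divergence with near-zero curl is a sink.

sink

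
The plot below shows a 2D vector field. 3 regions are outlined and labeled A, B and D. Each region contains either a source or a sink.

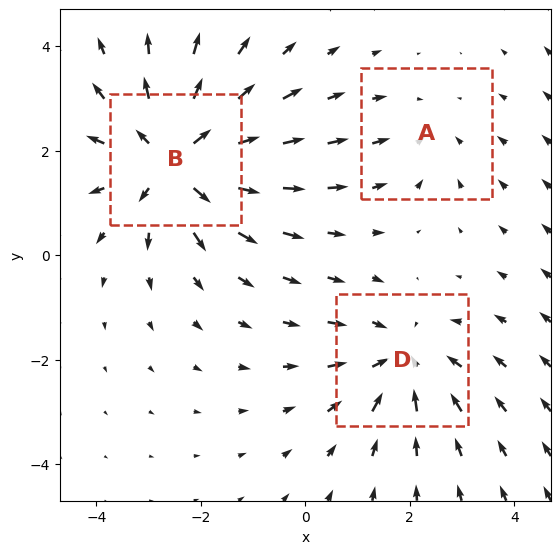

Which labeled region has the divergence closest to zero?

A

Divergence at each region's feature centre — A: about -2, B: about +4, D: about -3. Region A is closest to zero.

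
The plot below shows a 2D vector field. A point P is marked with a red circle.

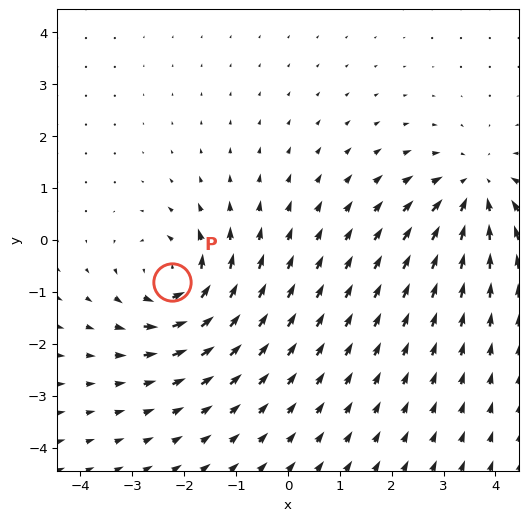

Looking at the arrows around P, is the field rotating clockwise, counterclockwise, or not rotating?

Near P at (-2.2, -0.8) the arrows circulate counterclockwise. The curl (z-component) there is about +5; positive curl means counterclockwise rotation.

counterclockwise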